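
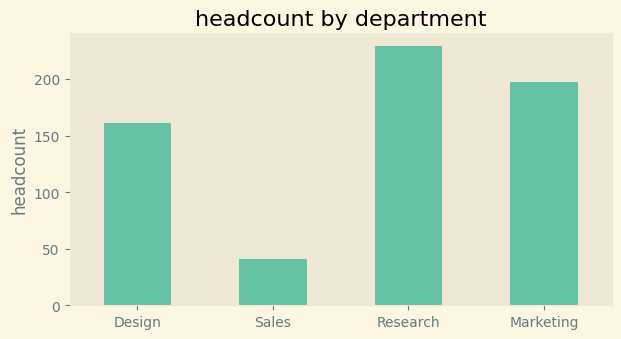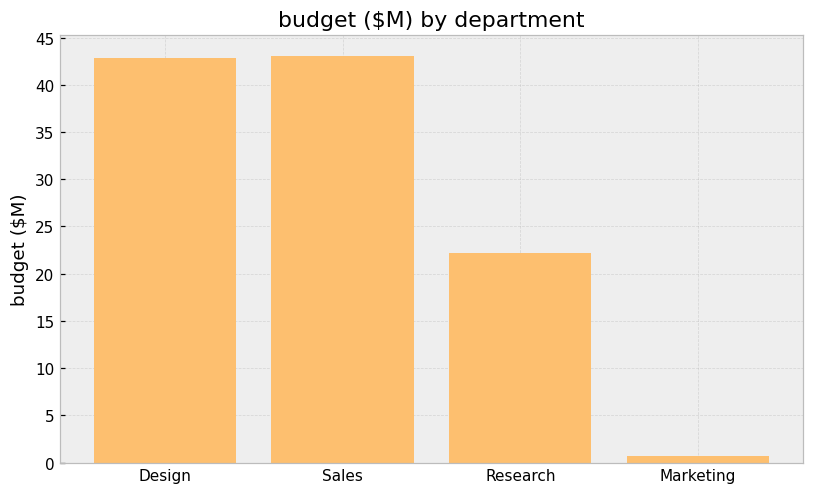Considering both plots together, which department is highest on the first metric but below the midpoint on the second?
Research

Chart 2 median budget ($M) ≈ 35; below-median departments: Research, Marketing. Among those, Research has the highest headcount (≈ 225).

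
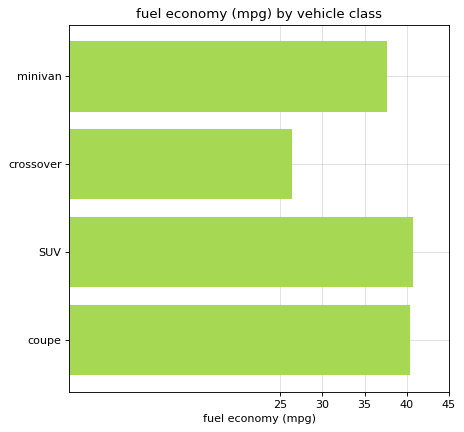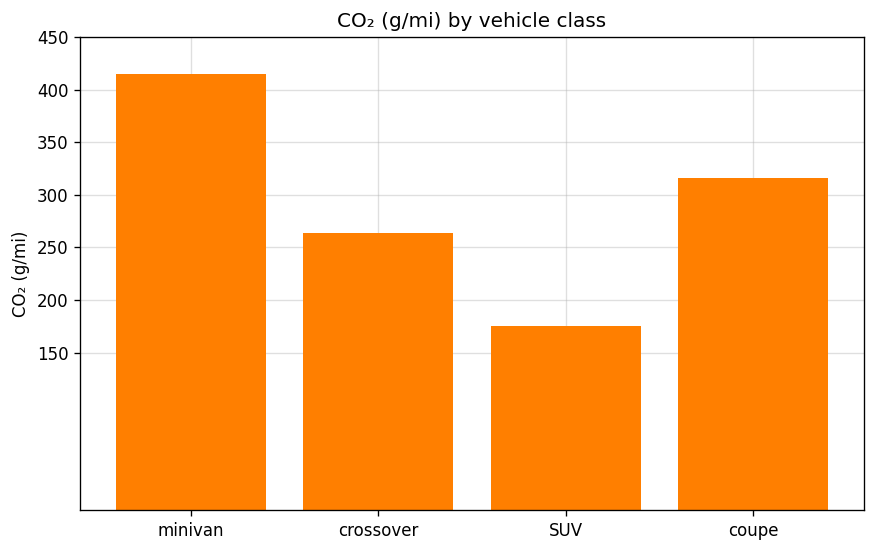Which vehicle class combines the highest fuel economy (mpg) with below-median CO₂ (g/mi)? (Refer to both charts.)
Chart 2 median CO₂ (g/mi) ≈ 300; below-median vehicle classes: crossover, SUV. Among those, SUV has the highest fuel economy (mpg) (≈ 40).

SUV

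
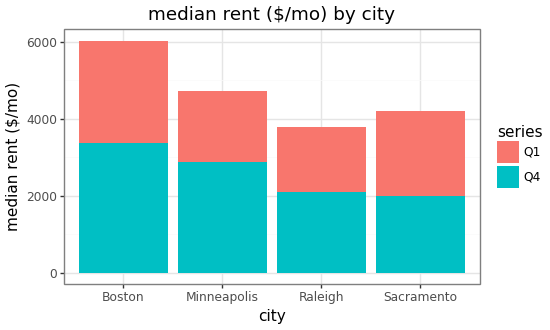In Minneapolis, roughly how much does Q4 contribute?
Q4 top ≈ 3000, bottom ≈ 0; segment ≈ 3000.

≈ 3000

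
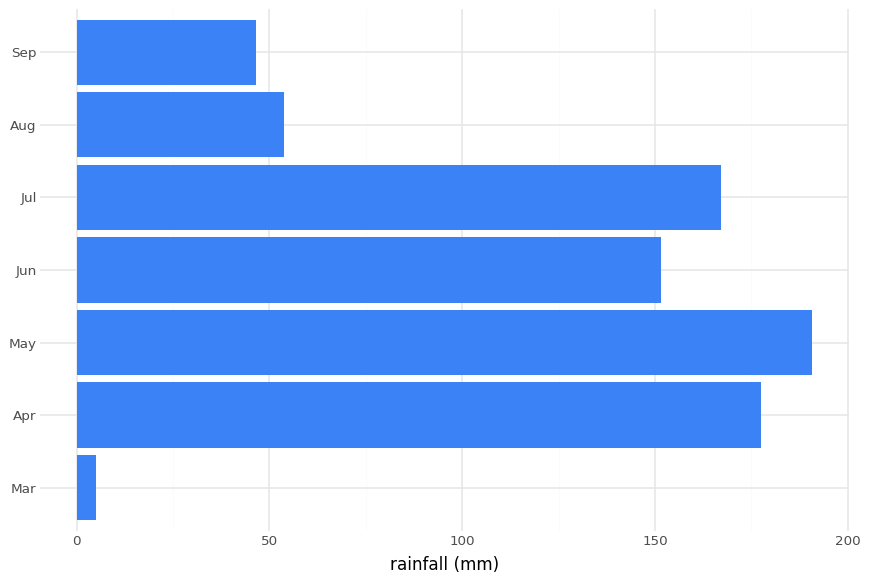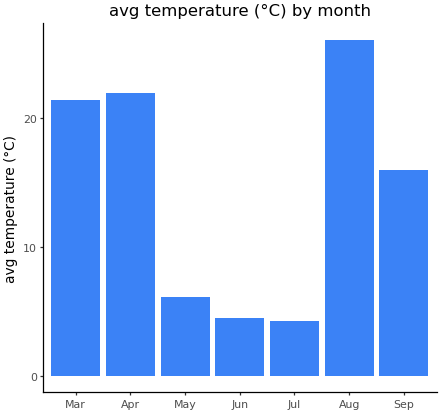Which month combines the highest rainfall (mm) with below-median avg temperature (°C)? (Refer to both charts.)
Chart 2 median avg temperature (°C) ≈ 15; below-median months: May, Jun, Jul. Among those, May has the highest rainfall (mm) (≈ 200).

May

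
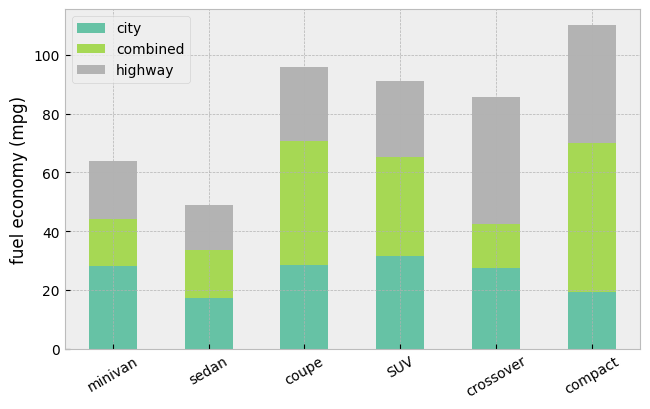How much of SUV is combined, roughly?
≈ 40

combined top ≈ 70, bottom ≈ 30; segment ≈ 40.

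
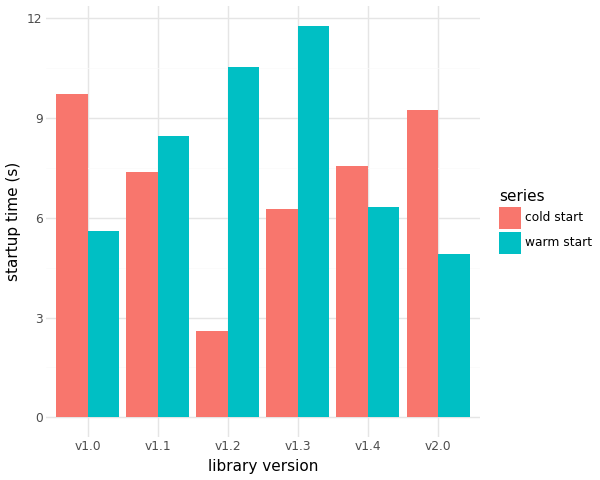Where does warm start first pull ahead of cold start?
v1.1

v1.0: warm start ≈ 6 vs cold start ≈ 10 (not yet); v1.1: warm start ≈ 8 vs cold start ≈ 7 (first crossover).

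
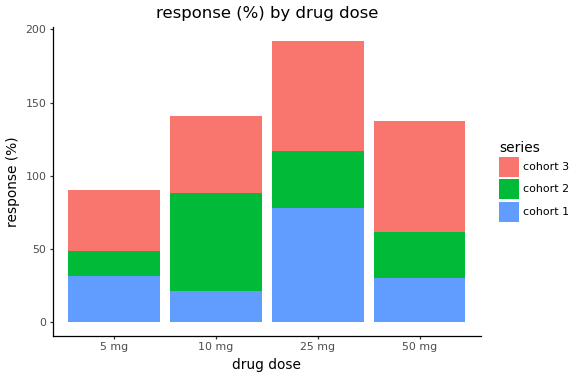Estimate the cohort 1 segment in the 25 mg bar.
≈ 80

cohort 1 top ≈ 80, bottom ≈ 0; segment ≈ 80.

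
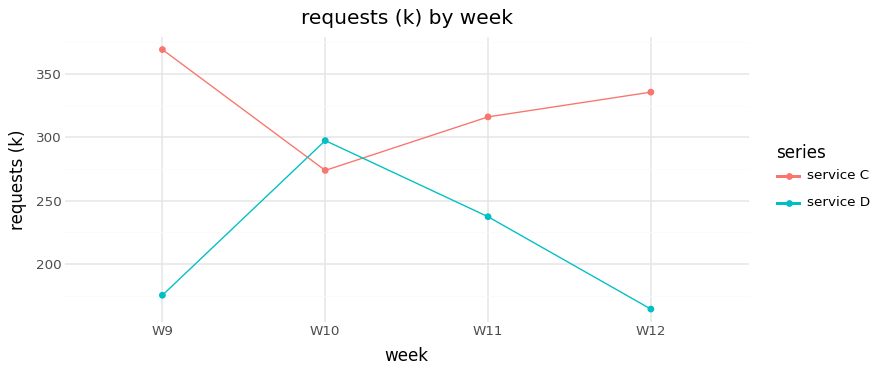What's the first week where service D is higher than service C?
W9: service D ≈ 180 vs service C ≈ 360 (not yet); W10: service D ≈ 300 vs service C ≈ 280 (first crossover).

W10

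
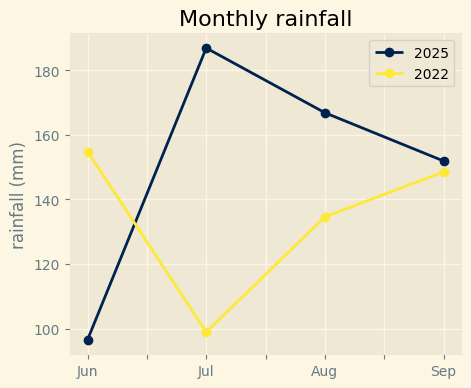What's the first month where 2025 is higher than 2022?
Jun: 2025 ≈ 100 vs 2022 ≈ 150 (not yet); Jul: 2025 ≈ 190 vs 2022 ≈ 100 (first crossover).

Jul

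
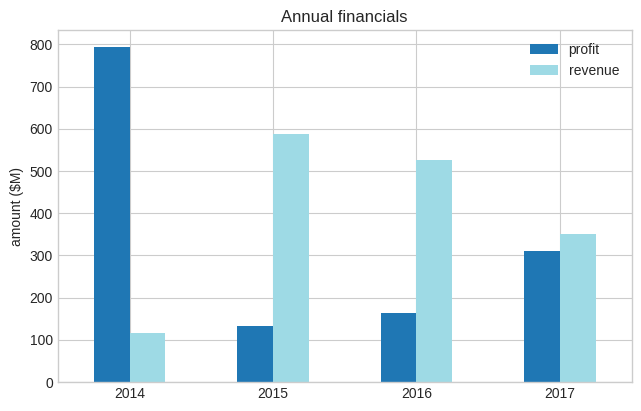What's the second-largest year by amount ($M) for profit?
2017

Top 3 for profit: 2014 ≈ 800, 2017 ≈ 300, 2016 ≈ 200.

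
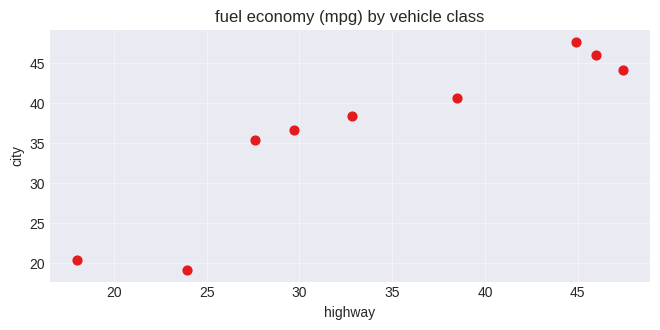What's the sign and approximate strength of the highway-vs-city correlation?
positive, strong

Points are positively correlated; strong (|r| ≈ 0.9).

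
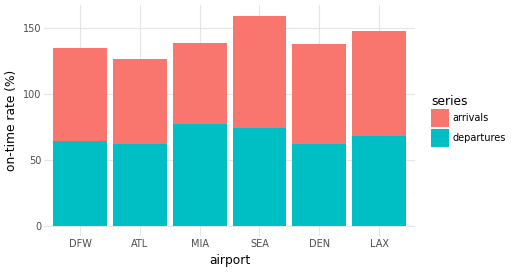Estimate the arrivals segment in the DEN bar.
arrivals top ≈ 140, bottom ≈ 60; segment ≈ 80.

≈ 80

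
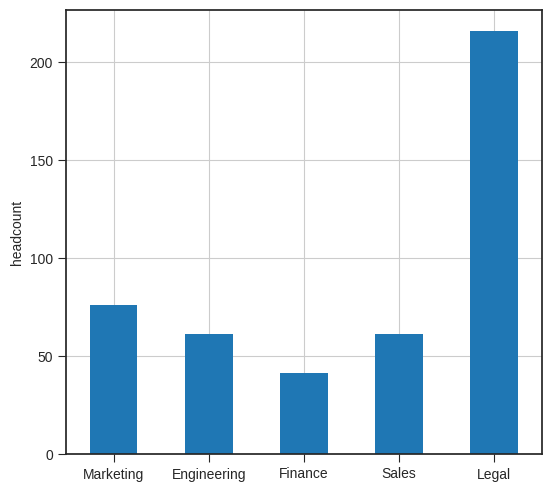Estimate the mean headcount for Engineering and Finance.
≈ 50

(60 + 40) / 2 ≈ 50.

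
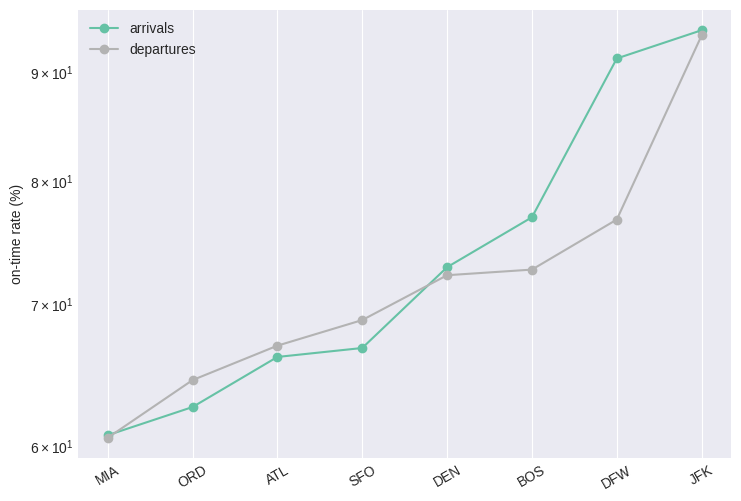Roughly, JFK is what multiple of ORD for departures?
JFK ≈ 95, ORD ≈ 65; 95/65 ≈ 1.46.

≈ 1.46×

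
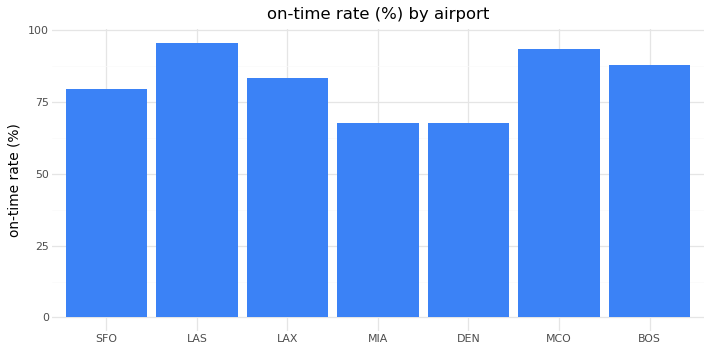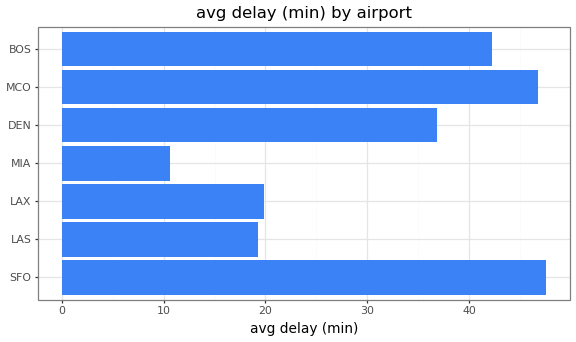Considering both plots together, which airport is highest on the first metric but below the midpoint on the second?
Chart 2 median avg delay (min) ≈ 35; below-median airports: LAS, LAX, MIA. Among those, LAS has the highest on-time rate (%) (≈ 100).

LAS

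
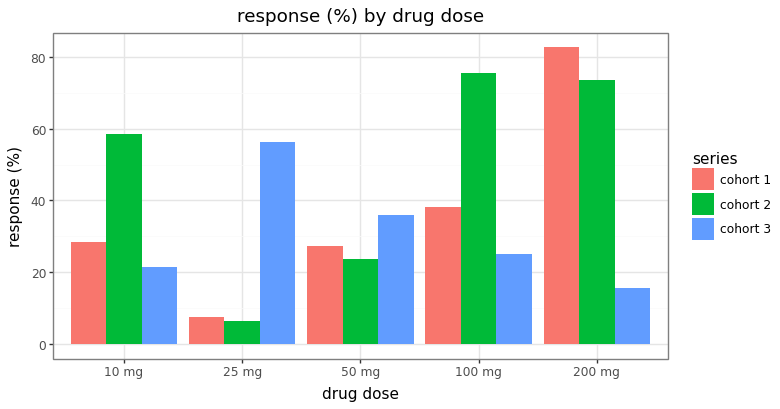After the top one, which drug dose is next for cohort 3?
Top 3 for cohort 3: 25 mg ≈ 60, 50 mg ≈ 40, 100 mg ≈ 30.

50 mg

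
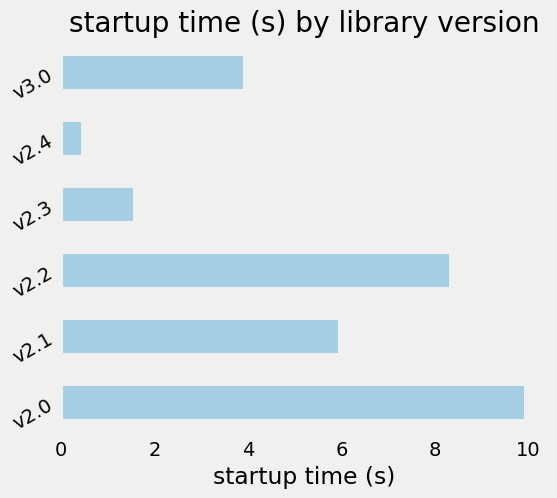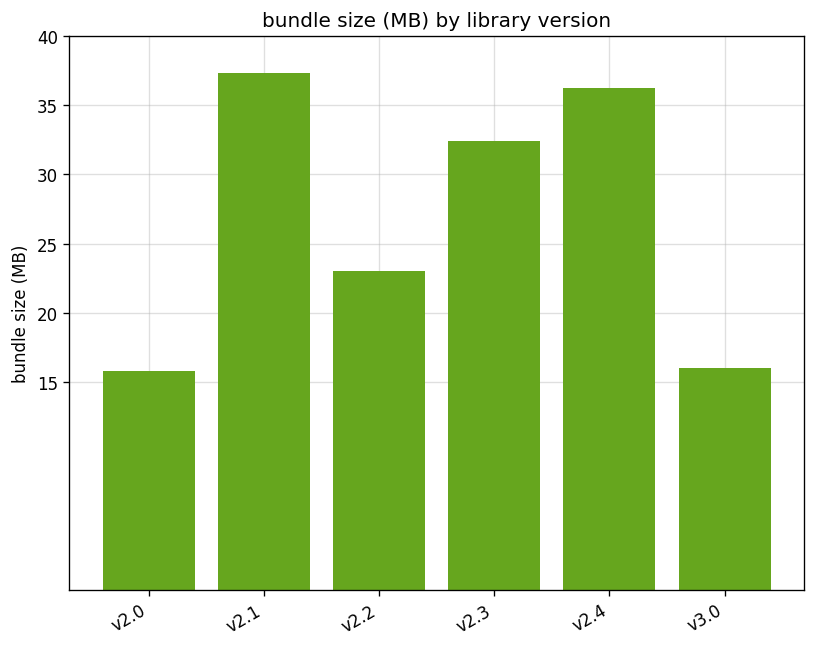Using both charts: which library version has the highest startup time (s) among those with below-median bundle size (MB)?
Chart 2 median bundle size (MB) ≈ 30; below-median library versions: v2.0, v2.2, v3.0. Among those, v2.0 has the highest startup time (s) (≈ 10).

v2.0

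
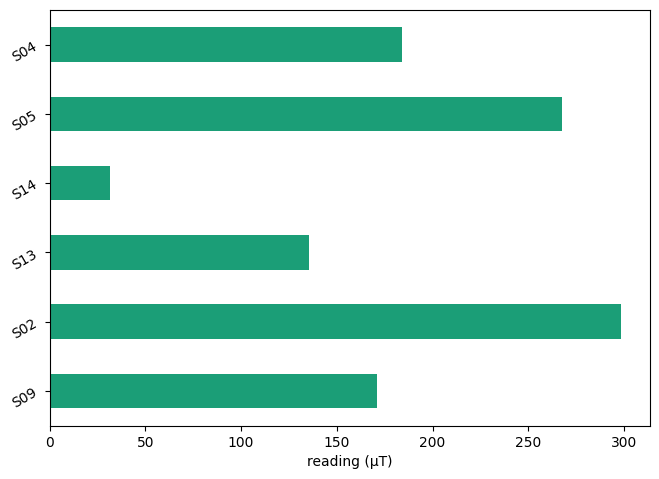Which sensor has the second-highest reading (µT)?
S05

Top 3: S02 ≈ 300, S05 ≈ 275, S04 ≈ 175.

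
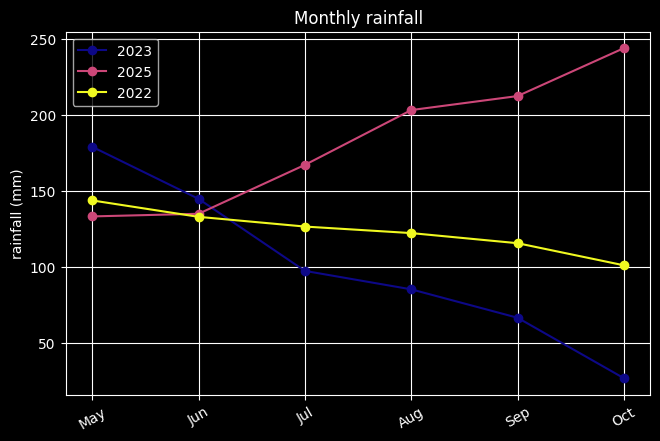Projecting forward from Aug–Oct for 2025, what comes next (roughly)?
≈ 260

Last three: 200, 220, 240 → slope ≈ 20/step → next ≈ 260.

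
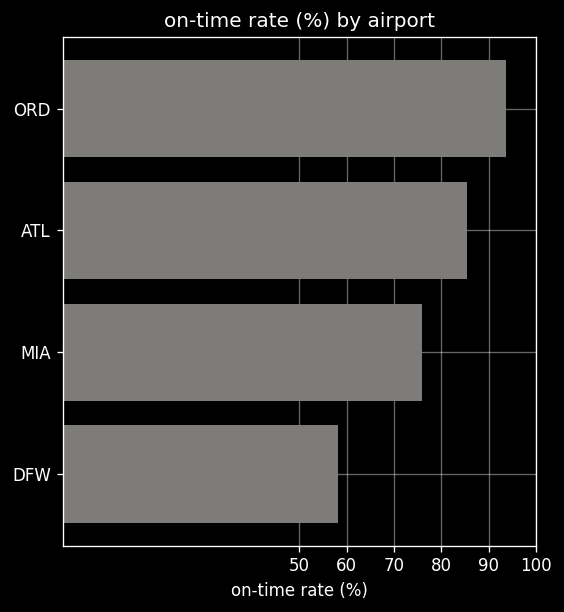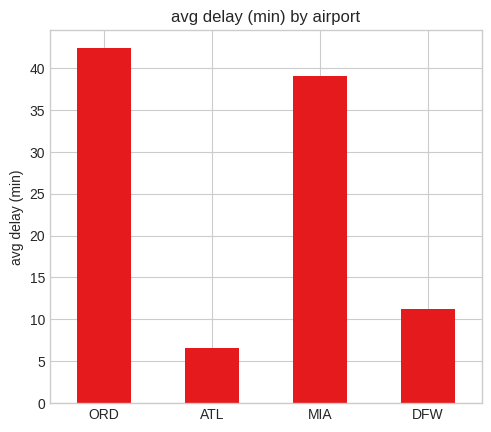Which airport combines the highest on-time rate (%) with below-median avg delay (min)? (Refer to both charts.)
ATL

Chart 2 median avg delay (min) ≈ 25; below-median airports: ATL, DFW. Among those, ATL has the highest on-time rate (%) (≈ 90).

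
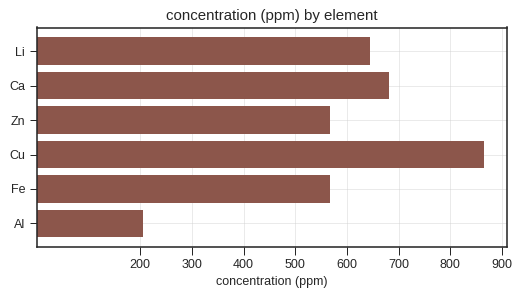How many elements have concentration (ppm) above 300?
Above 300: Li, Ca, Zn, Cu, Fe.

5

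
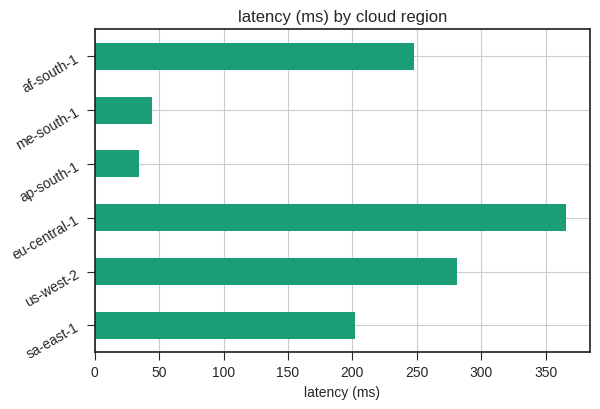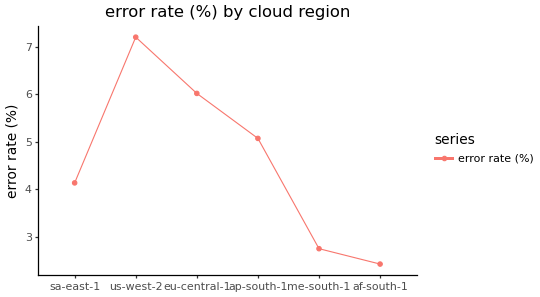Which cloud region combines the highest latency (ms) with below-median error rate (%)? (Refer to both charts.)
Chart 2 median error rate (%) ≈ 5; below-median cloud regions: sa-east-1, me-south-1, af-south-1. Among those, af-south-1 has the highest latency (ms) (≈ 250).

af-south-1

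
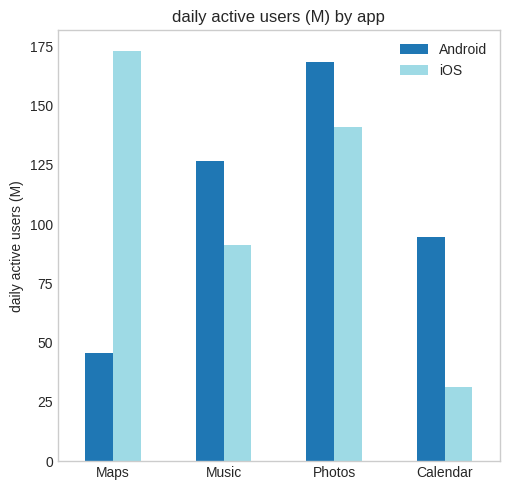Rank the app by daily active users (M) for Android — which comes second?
Music

Top 3 for Android: Photos ≈ 160, Music ≈ 120, Calendar ≈ 100.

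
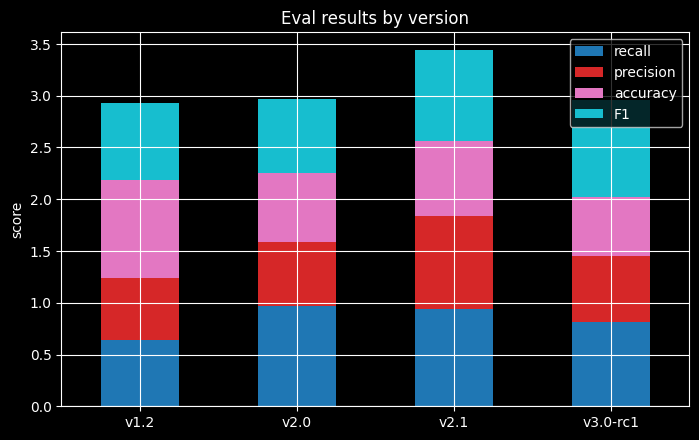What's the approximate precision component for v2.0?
≈ 0.5

precision top ≈ 1.5, bottom ≈ 1.0; segment ≈ 0.5.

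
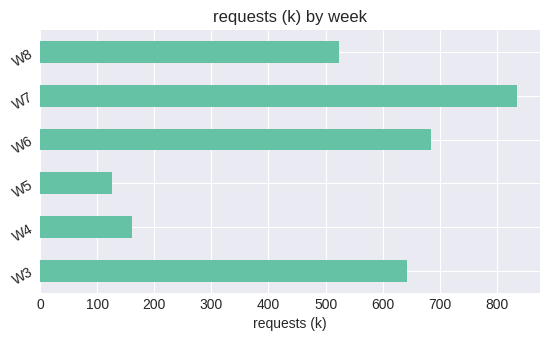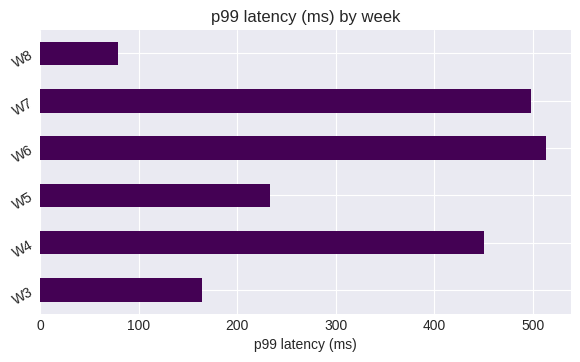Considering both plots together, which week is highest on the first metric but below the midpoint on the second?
Chart 2 median p99 latency (ms) ≈ 350; below-median weeks: W3, W5, W8. Among those, W3 has the highest requests (k) (≈ 600).

W3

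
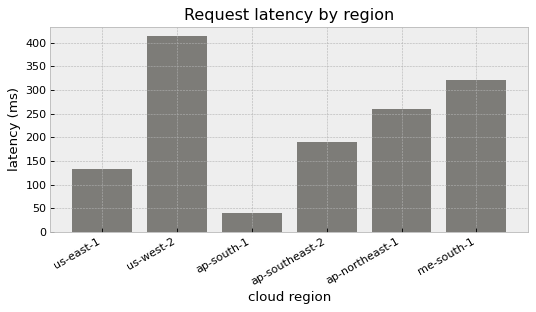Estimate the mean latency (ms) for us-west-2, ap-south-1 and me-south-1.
≈ 250

(400 + 50 + 300) / 3 ≈ 250.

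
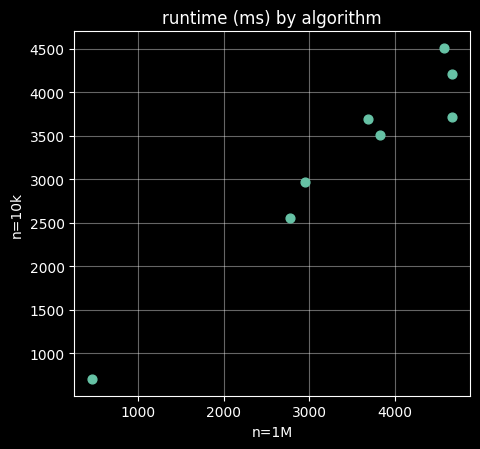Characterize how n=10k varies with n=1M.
Points are positively correlated; strong (|r| ≈ 1.0).

positive, strong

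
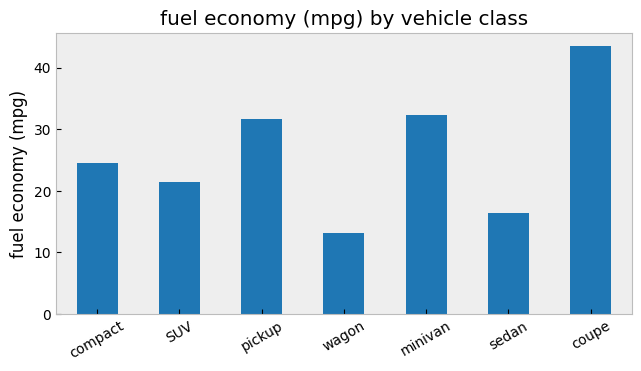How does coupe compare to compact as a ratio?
≈ 1.8×

coupe ≈ 45, compact ≈ 25; 45/25 ≈ 1.8.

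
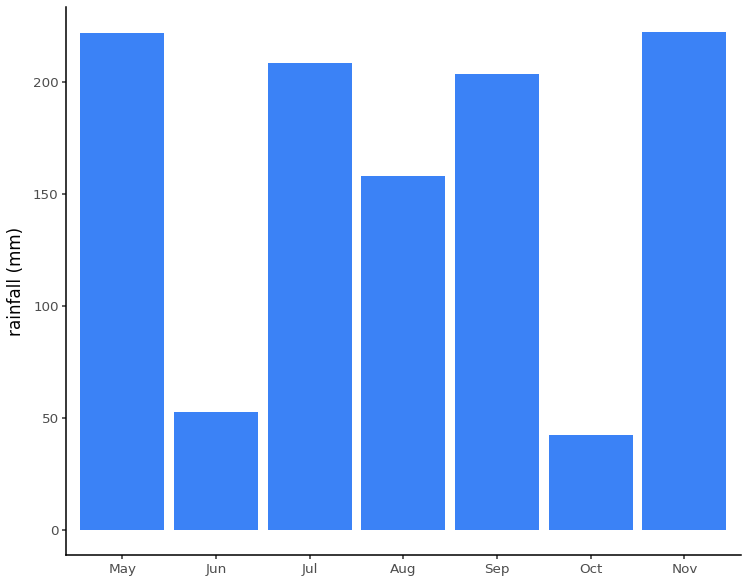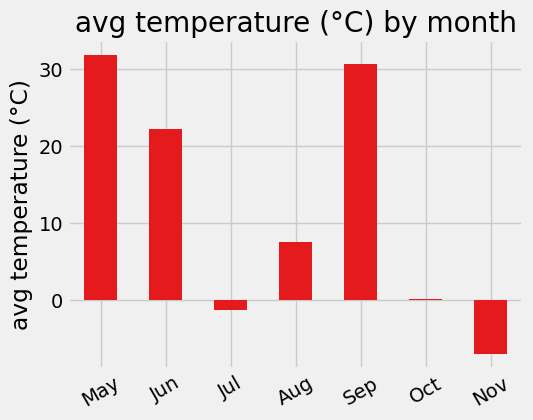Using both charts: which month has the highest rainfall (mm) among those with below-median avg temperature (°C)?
Nov

Chart 2 median avg temperature (°C) ≈ 10; below-median months: Jul, Oct, Nov. Among those, Nov has the highest rainfall (mm) (≈ 225).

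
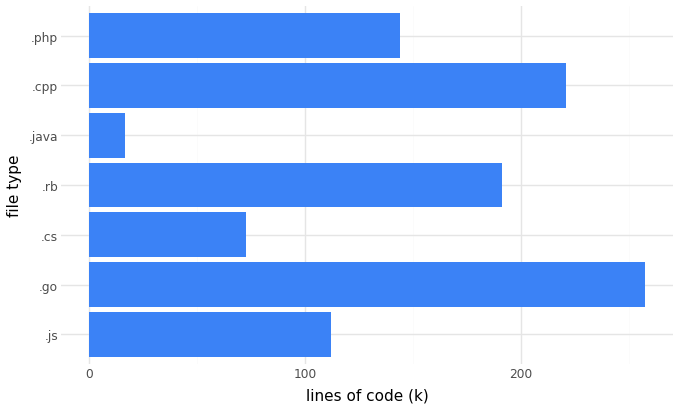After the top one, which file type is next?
Top 3: .go ≈ 250, .cpp ≈ 225, .rb ≈ 200.

.cpp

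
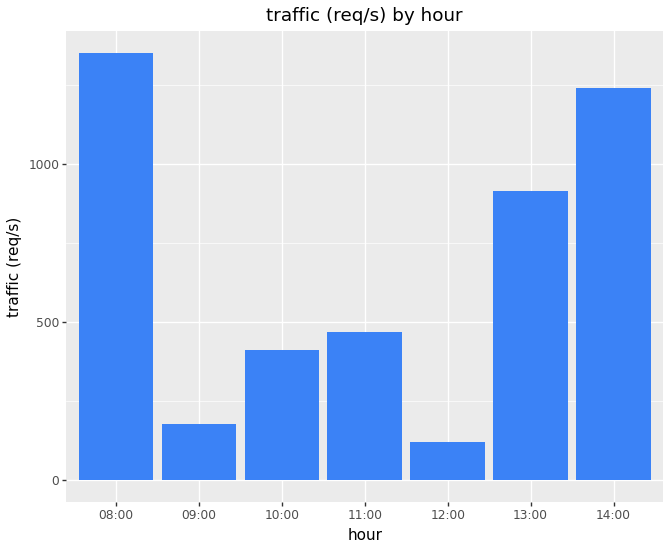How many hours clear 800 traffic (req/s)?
3

Above 800: 08:00, 13:00, 14:00.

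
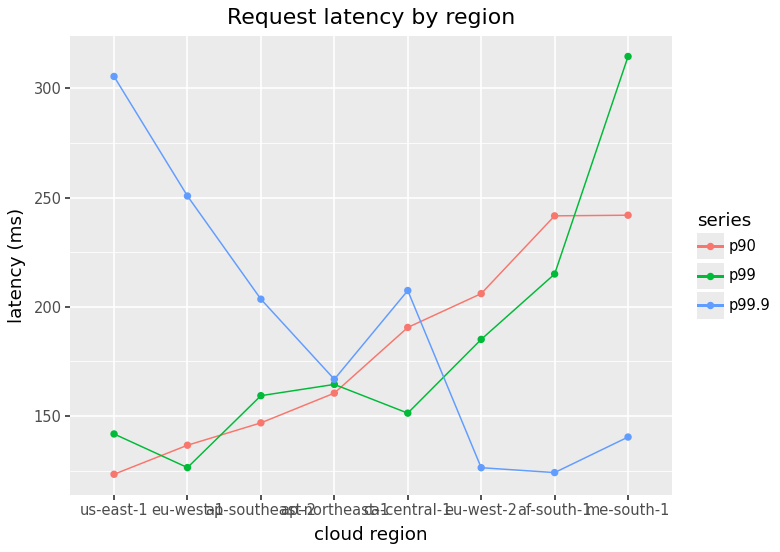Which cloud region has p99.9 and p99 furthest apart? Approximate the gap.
me-south-1, ≈ 180 ms

me-south-1: p99.9 ≈ 140, p99 ≈ 320 → gap ≈ 180. Next-largest (us-east-1) is only ≈ 160.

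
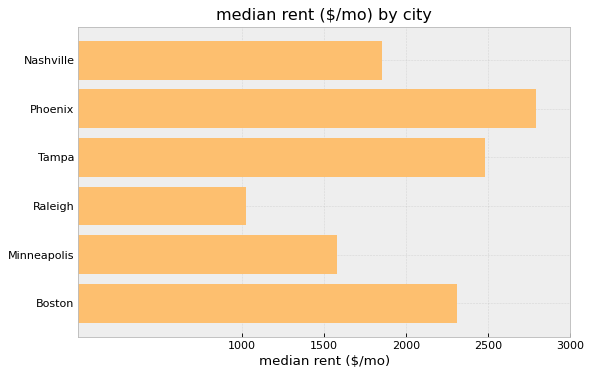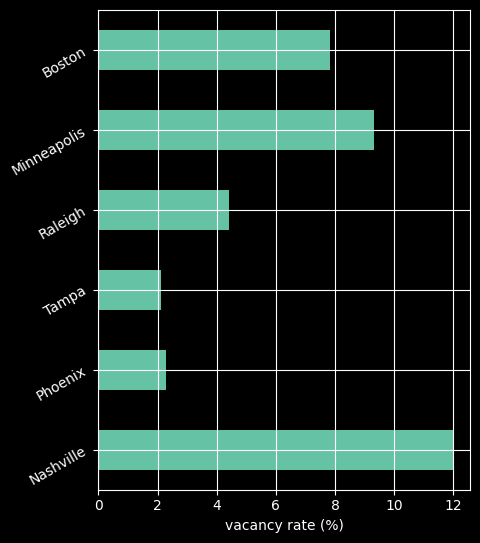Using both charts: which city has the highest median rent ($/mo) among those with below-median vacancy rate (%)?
Phoenix

Chart 2 median vacancy rate (%) ≈ 6; below-median cities: Phoenix, Tampa, Raleigh. Among those, Phoenix has the highest median rent ($/mo) (≈ 3000).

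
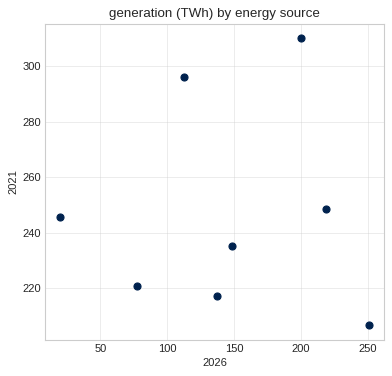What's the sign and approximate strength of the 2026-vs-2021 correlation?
Points are roughly uncorrelated; weak (|r| ≈ 0.0).

no clear correlation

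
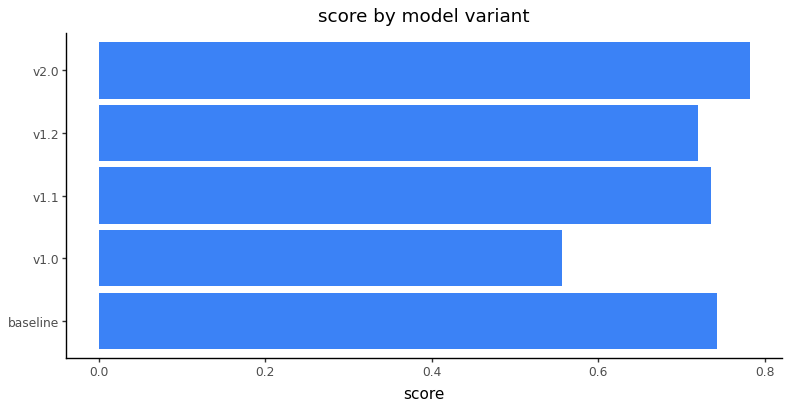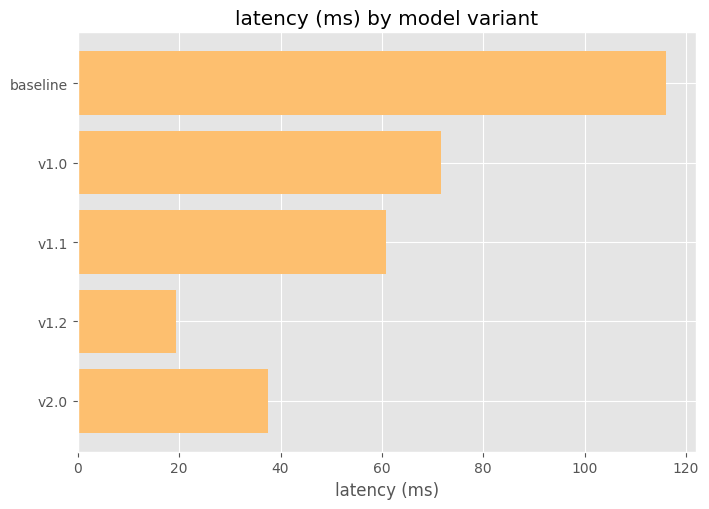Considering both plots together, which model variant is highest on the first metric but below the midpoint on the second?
Chart 2 median latency (ms) ≈ 60; below-median model variants: v1.2, v2.0. Among those, v2.0 has the highest score (≈ 0.8).

v2.0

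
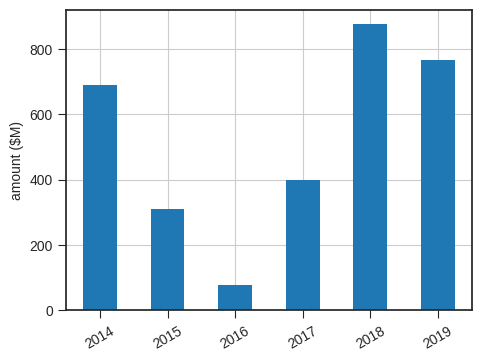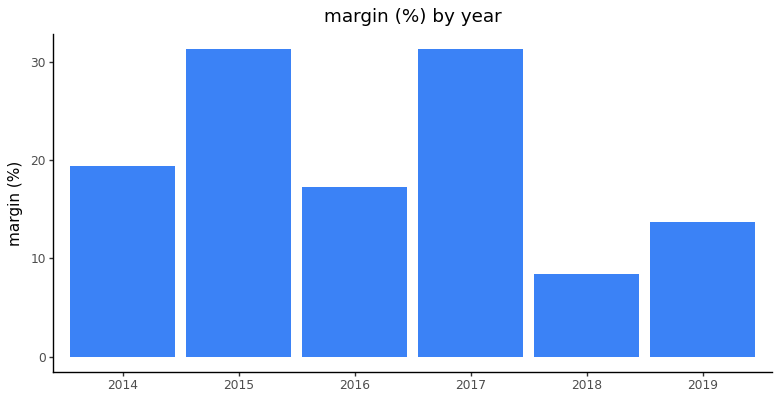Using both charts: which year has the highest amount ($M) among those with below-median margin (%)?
Chart 2 median margin (%) ≈ 20; below-median years: 2016, 2018, 2019. Among those, 2018 has the highest amount ($M) (≈ 900).

2018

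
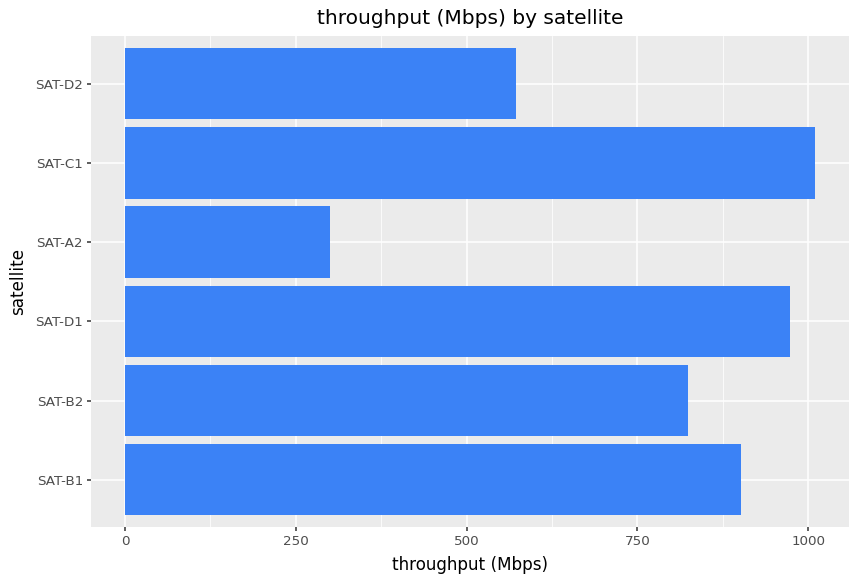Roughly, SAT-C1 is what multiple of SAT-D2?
≈ 1.67×

SAT-C1 ≈ 1000, SAT-D2 ≈ 600; 1000/600 ≈ 1.67.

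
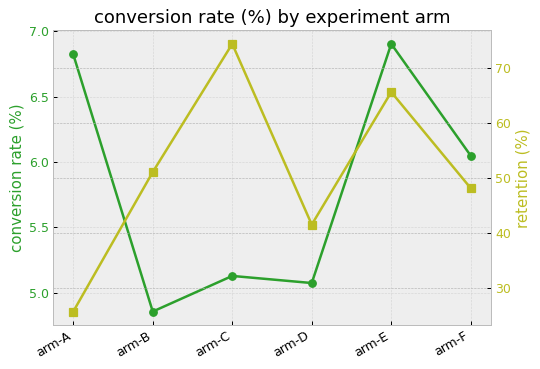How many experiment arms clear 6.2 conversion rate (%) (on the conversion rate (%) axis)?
2

Above 6.2: arm-A, arm-E.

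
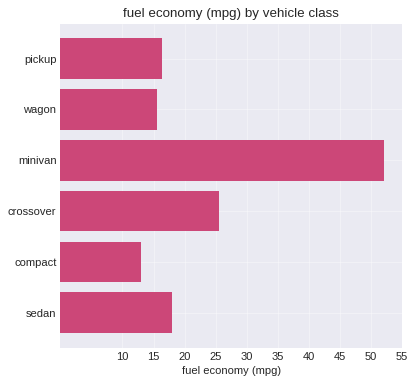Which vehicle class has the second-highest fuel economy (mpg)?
crossover

Top 3: minivan ≈ 50, crossover ≈ 25, sedan ≈ 20.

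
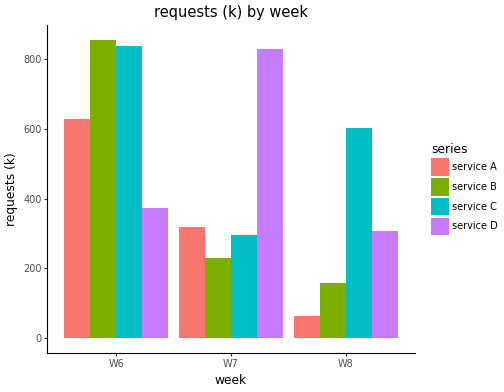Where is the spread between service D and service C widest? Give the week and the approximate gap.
W7: service D ≈ 800, service C ≈ 300 → gap ≈ 500. Next-largest (W6) is only ≈ 400.

W7, ≈ 500 k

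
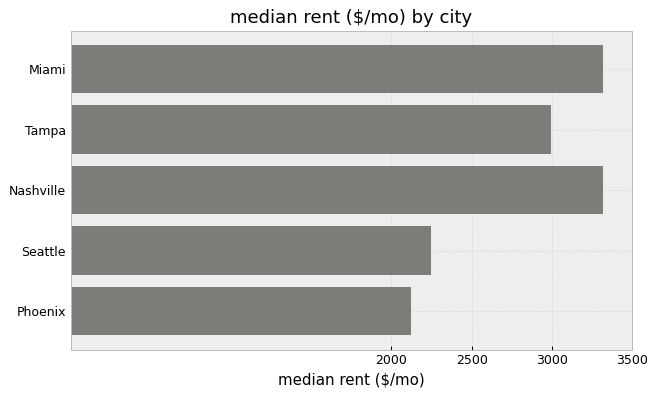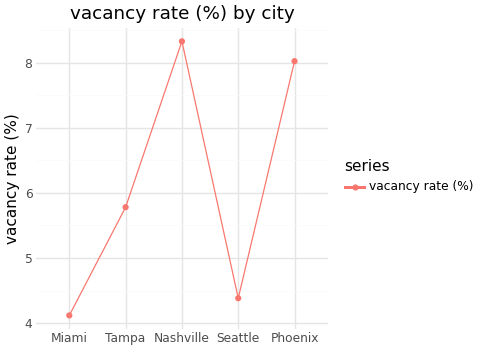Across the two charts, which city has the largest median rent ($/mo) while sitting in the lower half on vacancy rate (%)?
Miami

Chart 2 median vacancy rate (%) ≈ 6; below-median cities: Miami, Seattle. Among those, Miami has the highest median rent ($/mo) (≈ 3500).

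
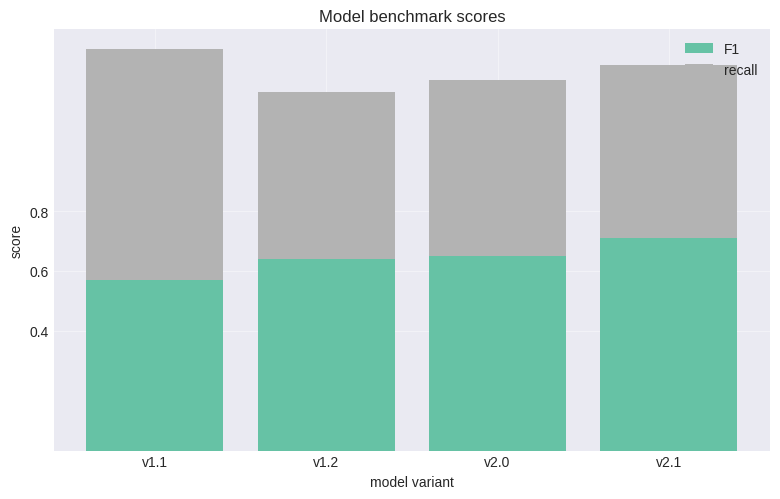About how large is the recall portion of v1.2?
≈ 0.6

recall top ≈ 1.2, bottom ≈ 0.6; segment ≈ 0.6.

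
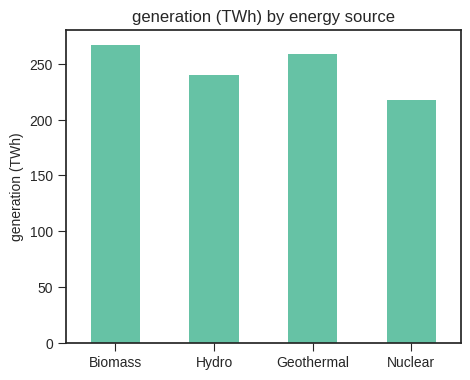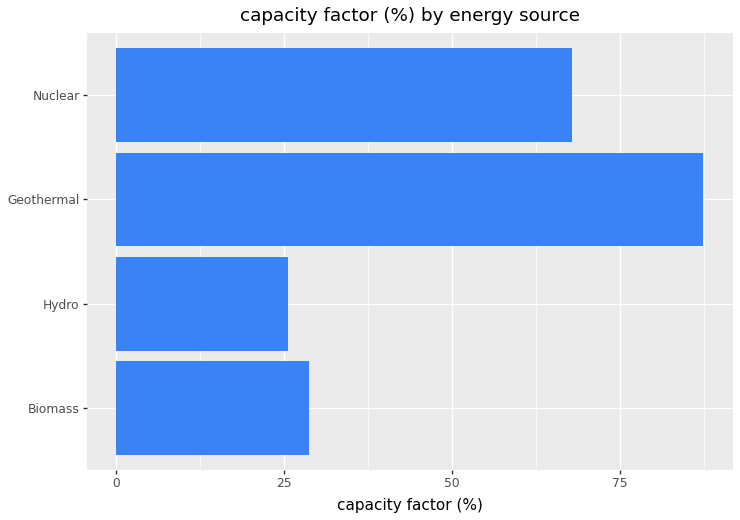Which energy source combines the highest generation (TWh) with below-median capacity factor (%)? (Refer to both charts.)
Biomass

Chart 2 median capacity factor (%) ≈ 50; below-median energy sources: Biomass, Hydro. Among those, Biomass has the highest generation (TWh) (≈ 275).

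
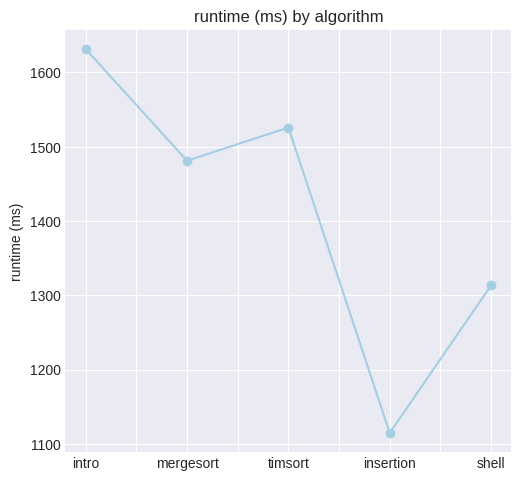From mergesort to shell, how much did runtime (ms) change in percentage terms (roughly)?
≈ -13.3%

mergesort ≈ 1500, shell ≈ 1300; (1300 − 1500) / 1500 ≈ -13.3%.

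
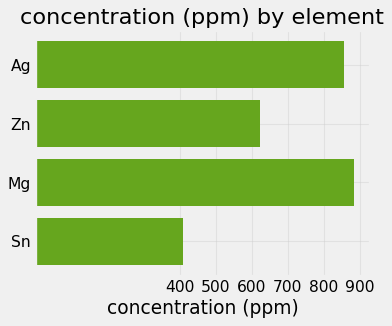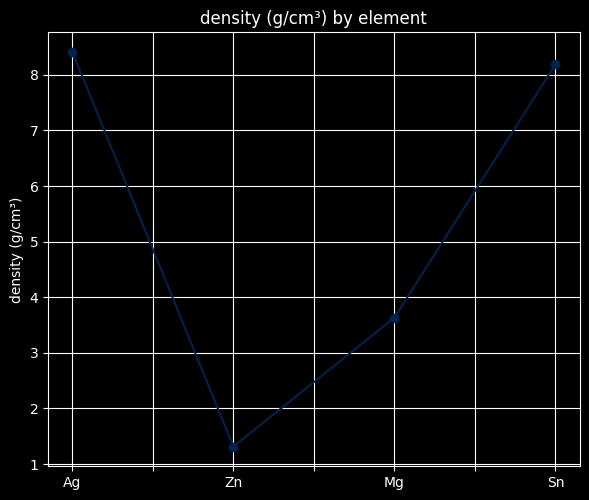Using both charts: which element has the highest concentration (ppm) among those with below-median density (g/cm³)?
Mg

Chart 2 median density (g/cm³) ≈ 6; below-median elements: Zn, Mg. Among those, Mg has the highest concentration (ppm) (≈ 900).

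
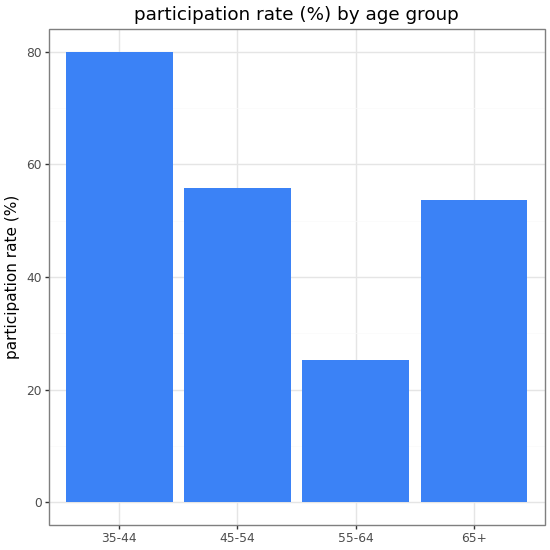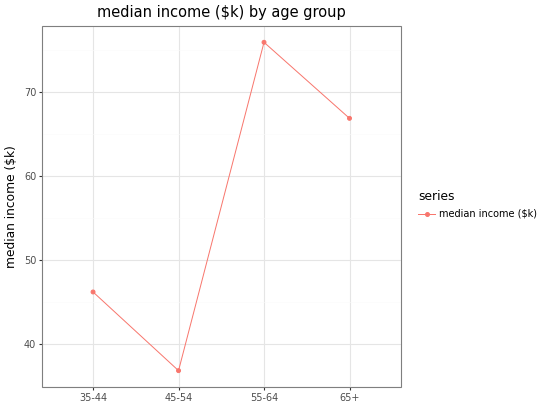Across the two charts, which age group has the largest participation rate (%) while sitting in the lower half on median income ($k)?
Chart 2 median median income ($k) ≈ 60; below-median age groups: 35-44, 45-54. Among those, 35-44 has the highest participation rate (%) (≈ 80).

35-44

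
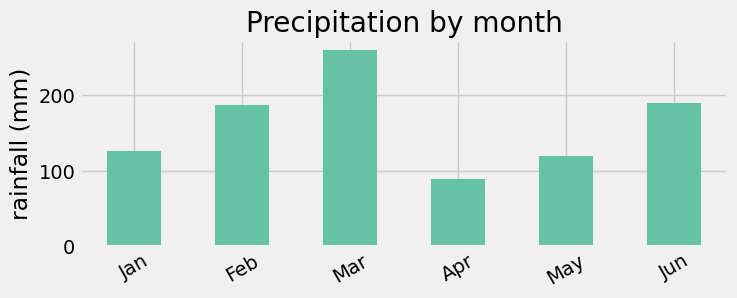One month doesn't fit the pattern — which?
Mar ≈ 250; the rest sit between ≈ 100 and ≈ 200.

Mar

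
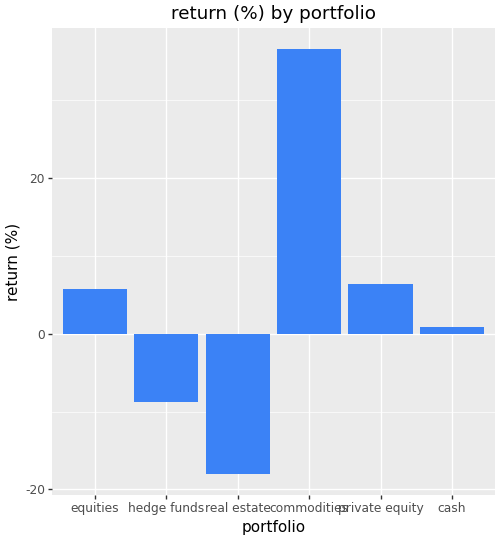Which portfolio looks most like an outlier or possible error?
commodities

commodities ≈ 35; the rest sit between ≈ -20 and ≈ 5.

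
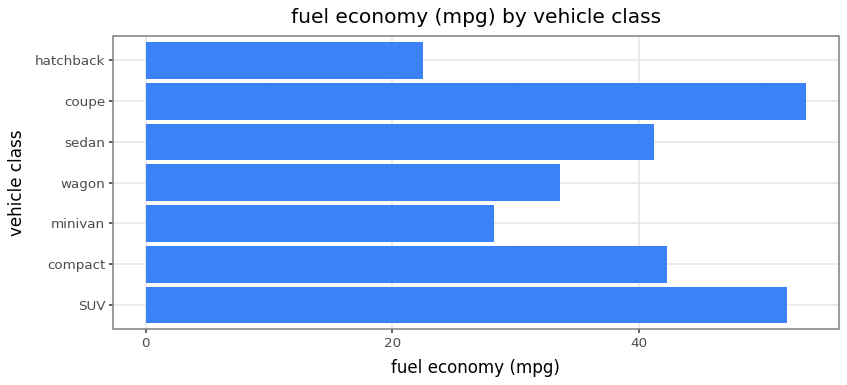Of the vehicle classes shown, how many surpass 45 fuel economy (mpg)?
Above 45: SUV, coupe.

2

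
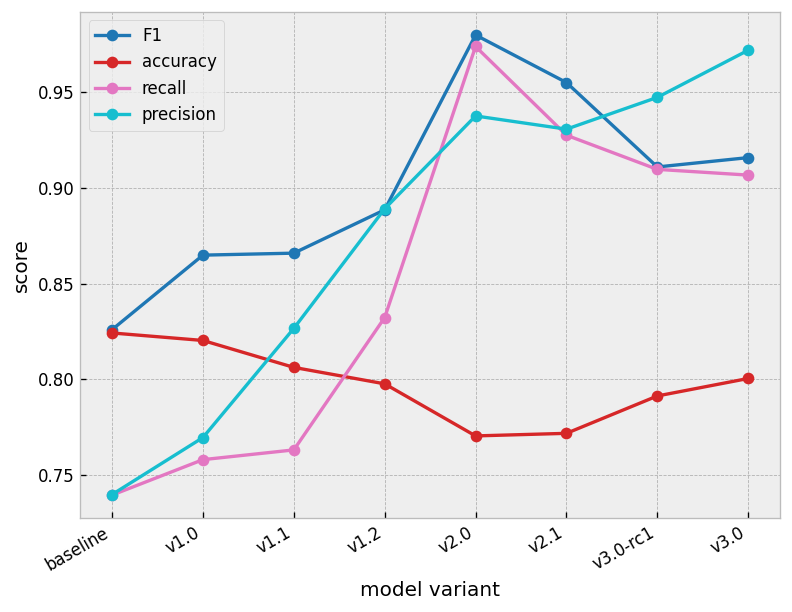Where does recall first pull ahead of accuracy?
v1.1: recall ≈ 0.75 vs accuracy ≈ 0.80 (not yet); v1.2: recall ≈ 0.85 vs accuracy ≈ 0.80 (first crossover).

v1.2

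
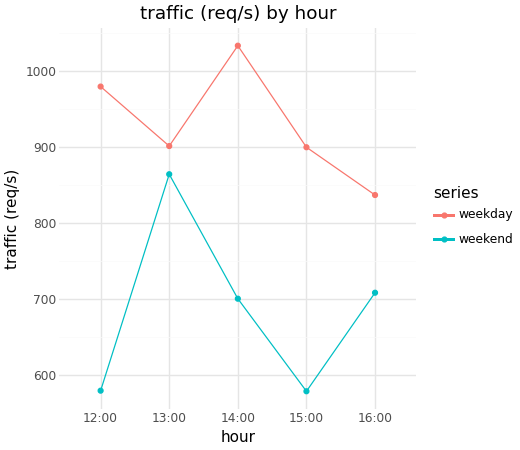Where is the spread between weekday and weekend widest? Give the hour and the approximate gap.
12:00, ≈ 400 req/s

12:00: weekday ≈ 1000, weekend ≈ 600 → gap ≈ 400. Next-largest (14:00) is only ≈ 350.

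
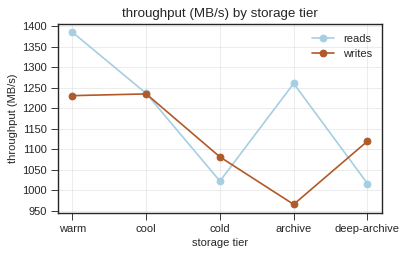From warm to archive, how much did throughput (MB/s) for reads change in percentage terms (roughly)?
warm ≈ 1400, archive ≈ 1250; (1250 − 1400) / 1400 ≈ -10.7%.

≈ -10.7%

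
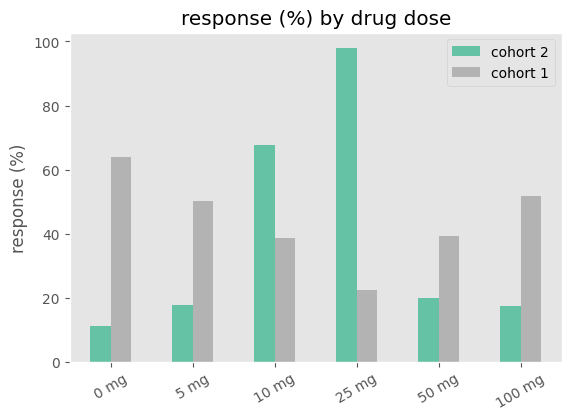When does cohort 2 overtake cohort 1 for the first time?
5 mg: cohort 2 ≈ 20 vs cohort 1 ≈ 50 (not yet); 10 mg: cohort 2 ≈ 70 vs cohort 1 ≈ 40 (first crossover).

10 mg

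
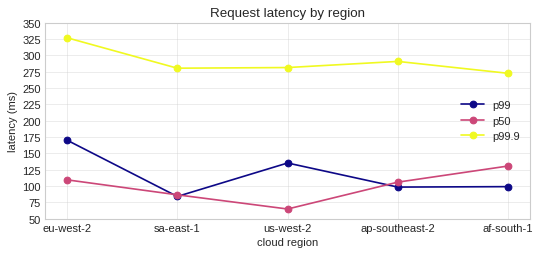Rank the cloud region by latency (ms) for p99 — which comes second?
Top 3 for p99: eu-west-2 ≈ 175, us-west-2 ≈ 125, af-south-1 ≈ 100.

us-west-2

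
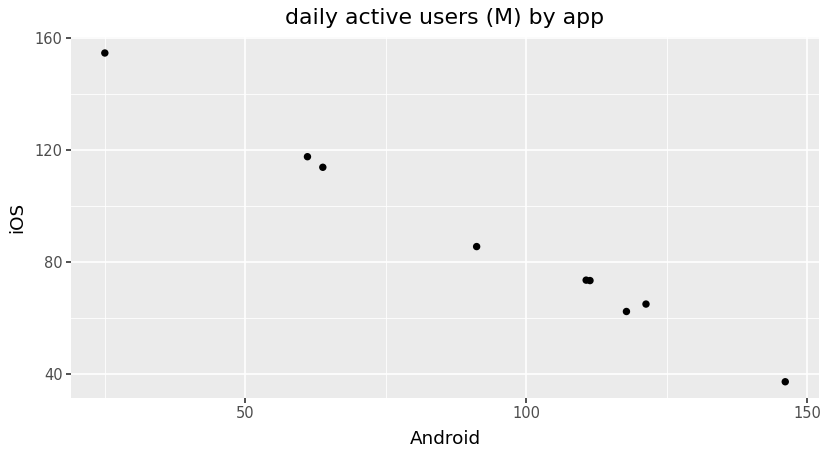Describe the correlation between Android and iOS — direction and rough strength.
negative, strong

Points are negatively correlated; strong (|r| ≈ 1.0).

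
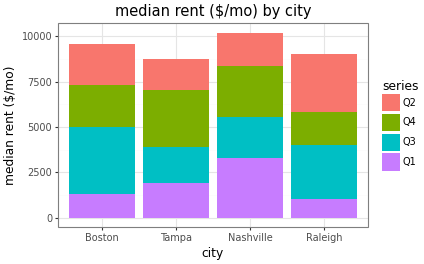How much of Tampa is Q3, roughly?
≈ 2000

Q3 top ≈ 4000, bottom ≈ 2000; segment ≈ 2000.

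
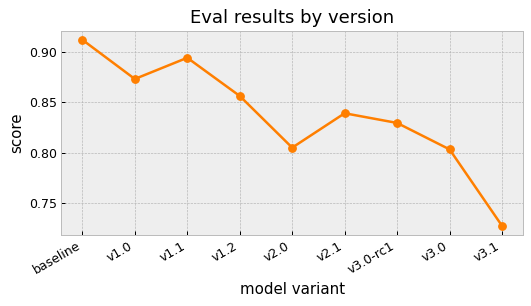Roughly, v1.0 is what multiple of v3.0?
≈ 1.1×

v1.0 ≈ 0.88, v3.0 ≈ 0.80; 0.88/0.80 ≈ 1.1.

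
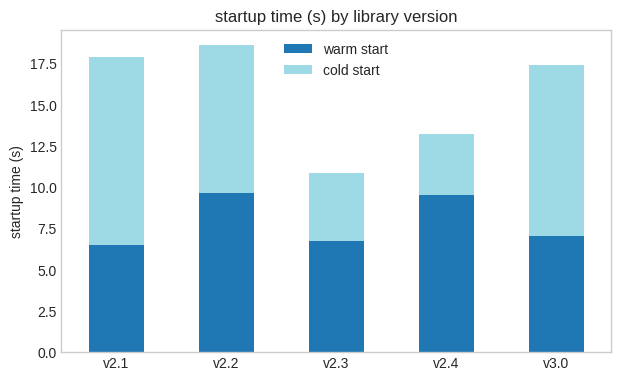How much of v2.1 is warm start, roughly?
≈ 6

warm start top ≈ 6, bottom ≈ 0; segment ≈ 6.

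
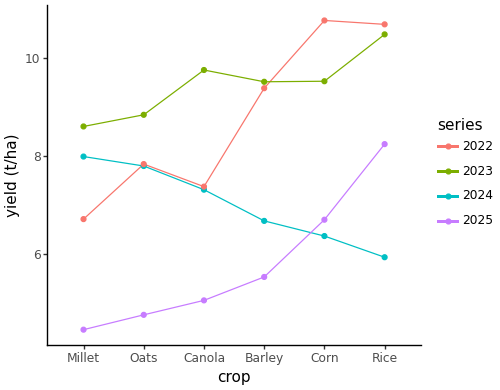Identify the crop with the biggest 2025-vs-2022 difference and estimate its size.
Corn, ≈ 4 t/ha

Corn: 2025 ≈ 7, 2022 ≈ 11 → gap ≈ 4. Next-largest (Barley) is only ≈ 3.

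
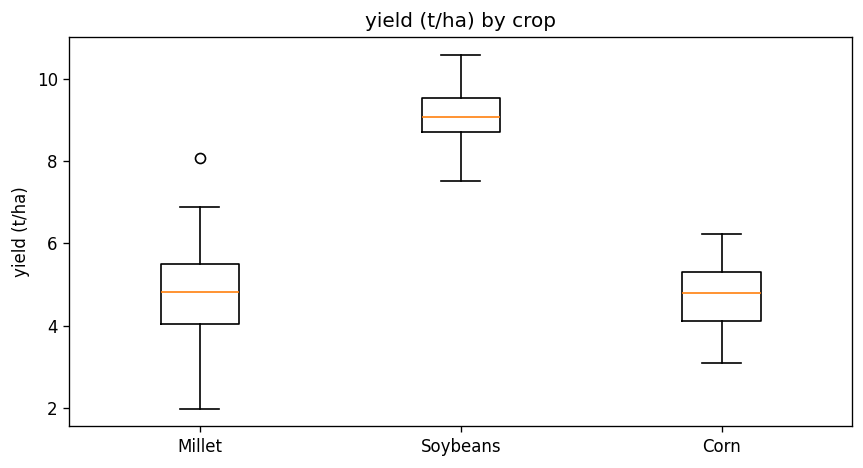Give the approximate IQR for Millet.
≈ 1.5

Q3 ≈ 5.5, Q1 ≈ 4.0; IQR ≈ 1.5.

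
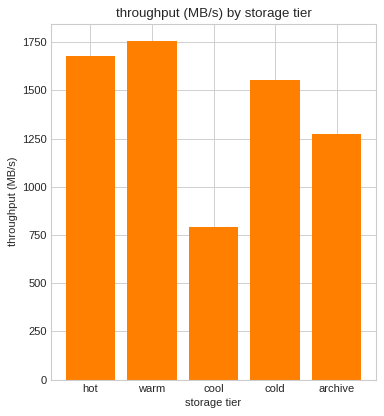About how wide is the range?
≈ 1000

Max warm ≈ 1800, min cool ≈ 800; range ≈ 1000.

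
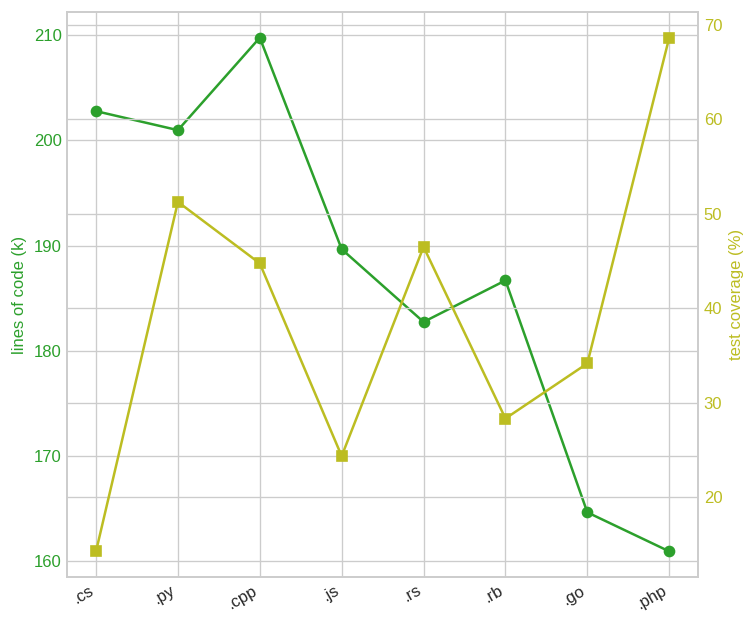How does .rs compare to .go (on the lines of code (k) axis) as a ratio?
≈ 1.12×

.rs ≈ 185, .go ≈ 165; 185/165 ≈ 1.12.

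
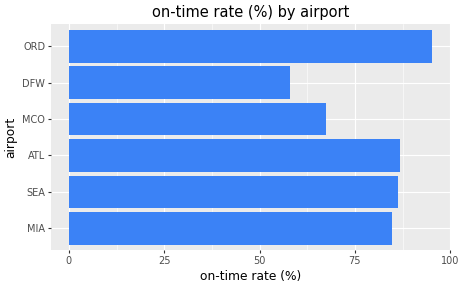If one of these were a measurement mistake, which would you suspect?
DFW ≈ 60; the rest sit between ≈ 70 and ≈ 100.

DFW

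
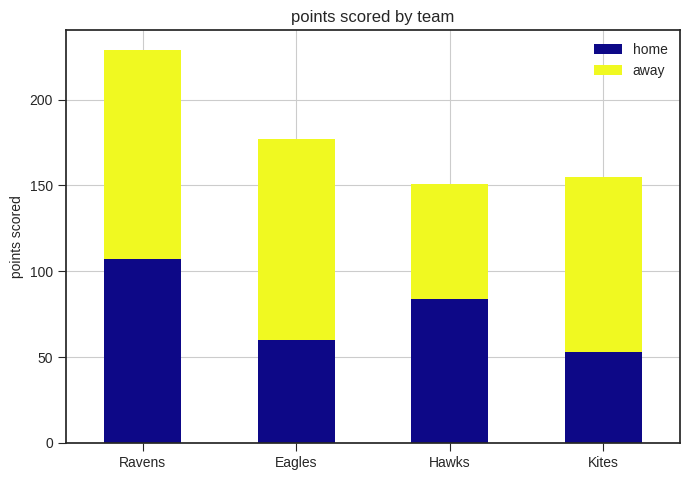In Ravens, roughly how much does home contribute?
home top ≈ 100, bottom ≈ 0; segment ≈ 100.

≈ 100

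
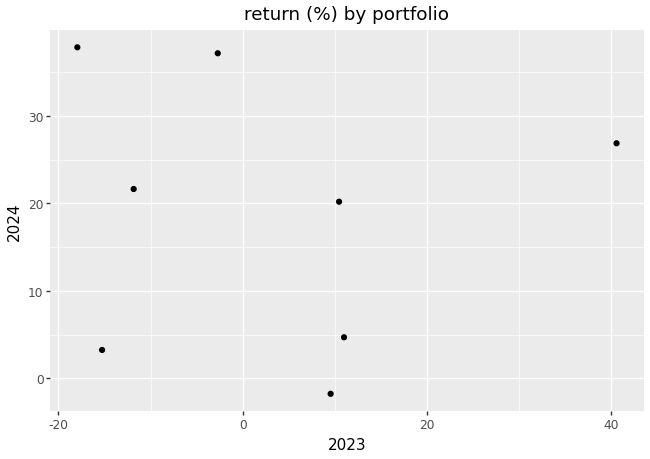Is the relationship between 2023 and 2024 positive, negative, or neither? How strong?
no clear correlation

Points are roughly uncorrelated; weak (|r| ≈ 0.1).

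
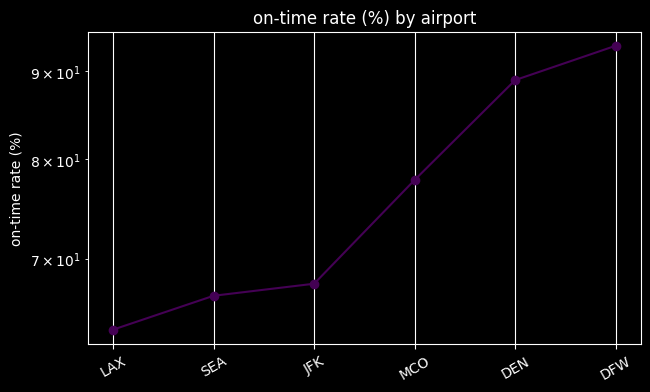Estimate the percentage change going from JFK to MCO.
JFK ≈ 70, MCO ≈ 80; (80 − 70) / 70 ≈ +14.3%.

≈ +14.3%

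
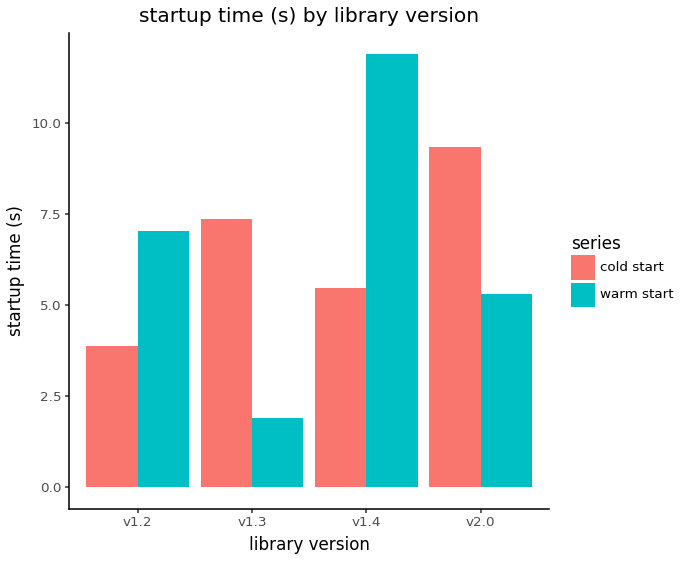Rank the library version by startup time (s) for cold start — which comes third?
Top 4 for cold start: v2.0 ≈ 9, v1.3 ≈ 7, v1.4 ≈ 5, v1.2 ≈ 4.

v1.4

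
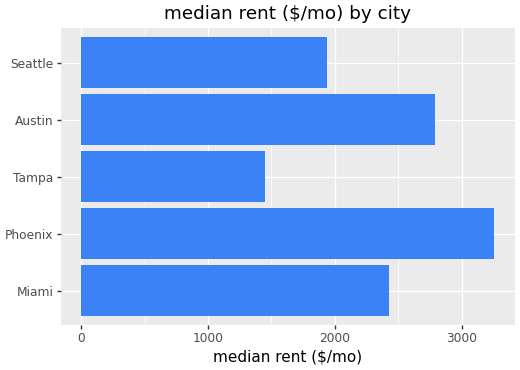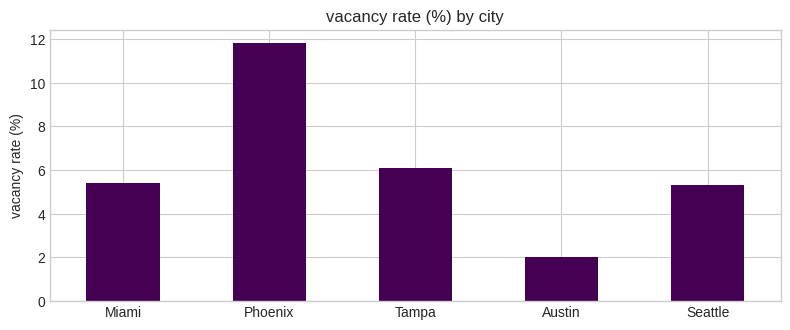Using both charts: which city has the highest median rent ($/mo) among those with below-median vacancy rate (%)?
Austin

Chart 2 median vacancy rate (%) ≈ 6; below-median cities: Austin, Seattle. Among those, Austin has the highest median rent ($/mo) (≈ 3000).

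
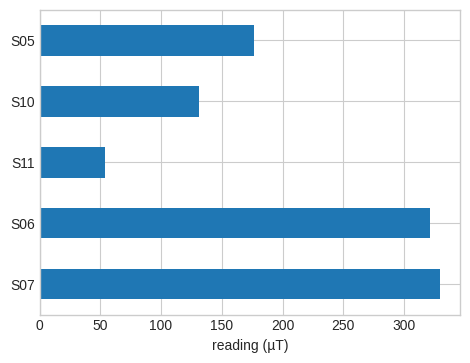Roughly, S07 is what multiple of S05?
S07 ≈ 350, S05 ≈ 200; 350/200 ≈ 1.75.

≈ 1.75×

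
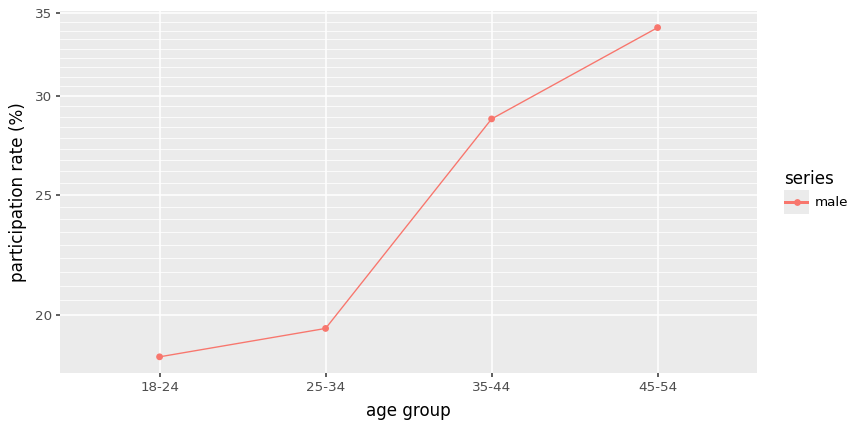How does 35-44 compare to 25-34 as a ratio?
≈ 1.4×

35-44 ≈ 28, 25-34 ≈ 20; 28/20 ≈ 1.4.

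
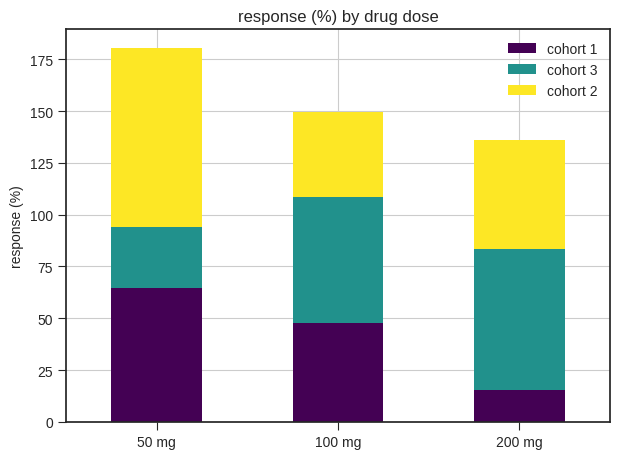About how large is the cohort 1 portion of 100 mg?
≈ 40

cohort 1 top ≈ 40, bottom ≈ 0; segment ≈ 40.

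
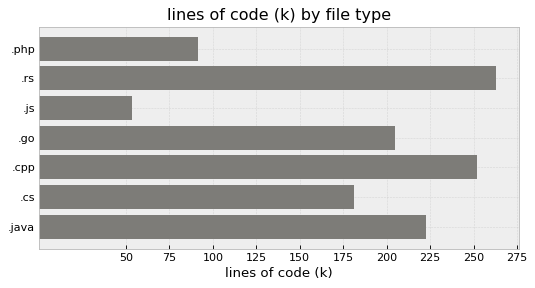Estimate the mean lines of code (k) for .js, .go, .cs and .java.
(50 + 200 + 175 + 225) / 4 ≈ 162.

≈ 162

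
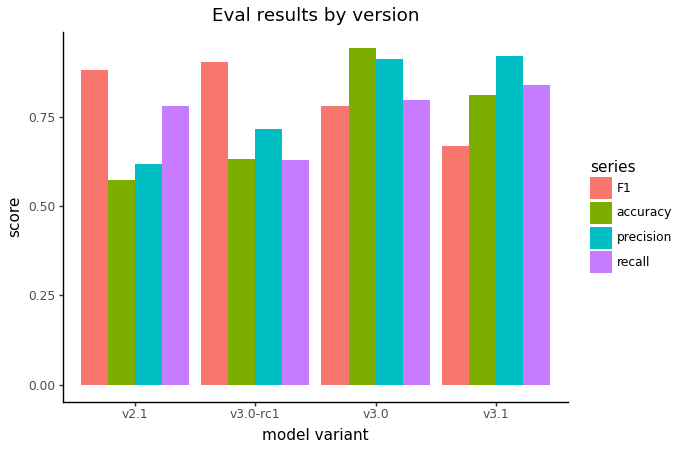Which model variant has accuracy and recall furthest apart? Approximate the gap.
v2.1, ≈ 0.2

v2.1: accuracy ≈ 0.6, recall ≈ 0.8 → gap ≈ 0.2. Next-largest (v3.0) is only ≈ 0.1.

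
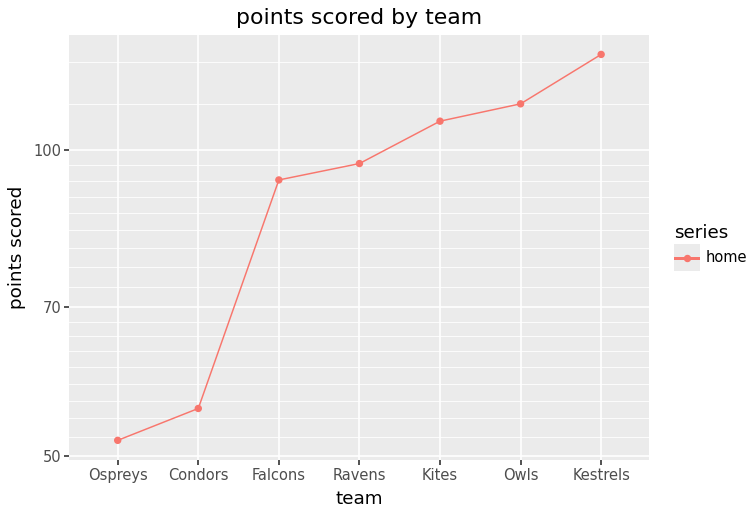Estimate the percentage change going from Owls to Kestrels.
Owls ≈ 110, Kestrels ≈ 120; (120 − 110) / 110 ≈ +9.1%.

≈ +9.1%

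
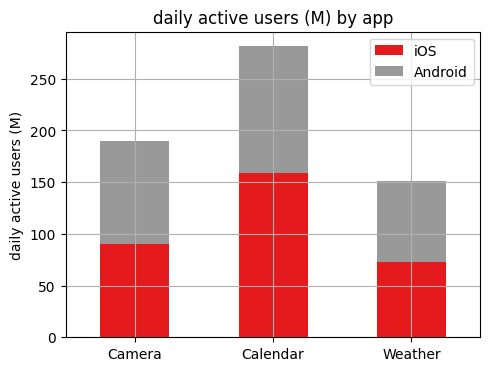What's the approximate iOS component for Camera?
≈ 100

iOS top ≈ 100, bottom ≈ 0; segment ≈ 100.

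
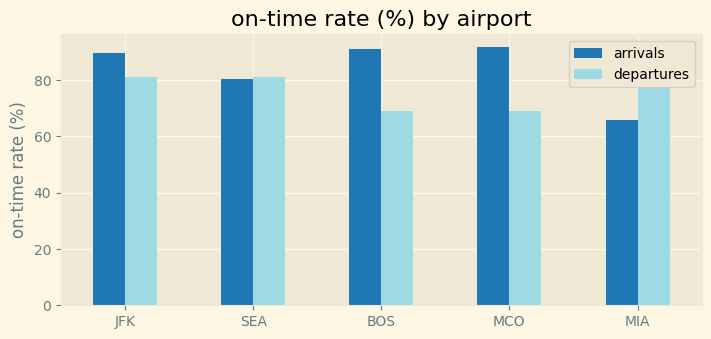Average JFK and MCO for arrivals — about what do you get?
(90 + 90) / 2 ≈ 90.

≈ 90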